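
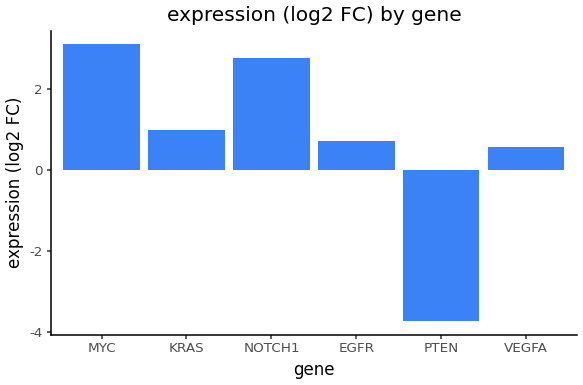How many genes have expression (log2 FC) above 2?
Above 2: MYC, NOTCH1.

2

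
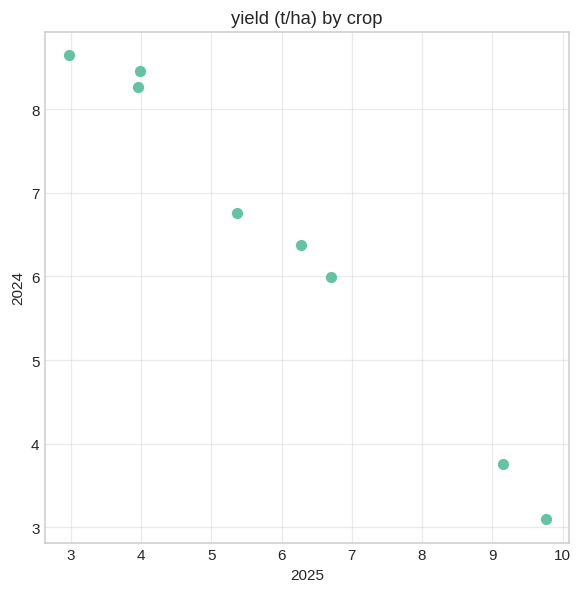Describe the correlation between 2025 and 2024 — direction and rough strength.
Points are negatively correlated; strong (|r| ≈ 1.0).

negative, strong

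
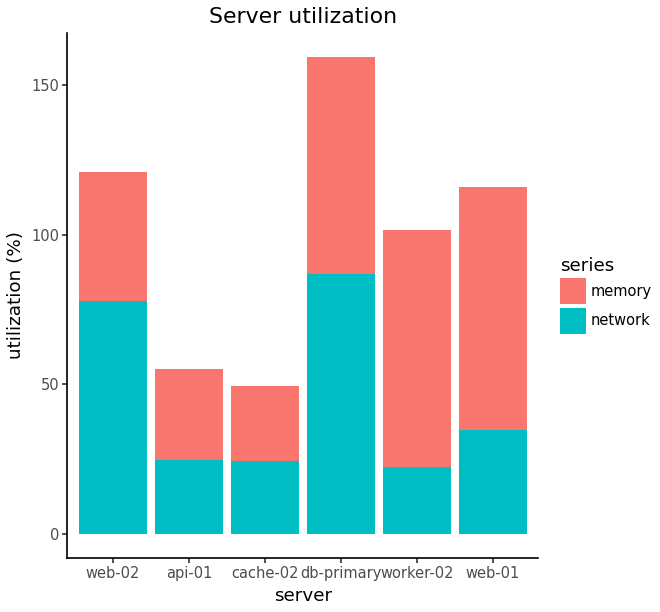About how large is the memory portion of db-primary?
≈ 80

memory top ≈ 160, bottom ≈ 80; segment ≈ 80.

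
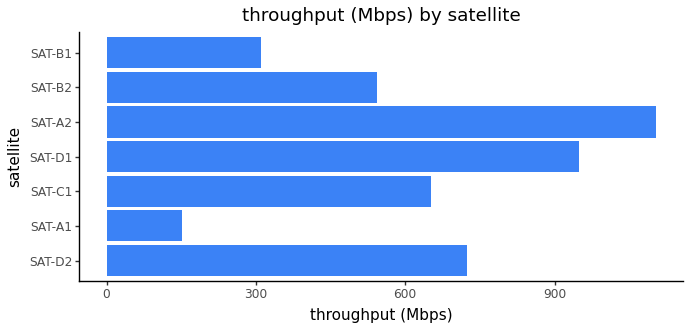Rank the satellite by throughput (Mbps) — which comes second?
SAT-D1

Top 3: SAT-A2 ≈ 1100, SAT-D1 ≈ 900, SAT-D2 ≈ 700.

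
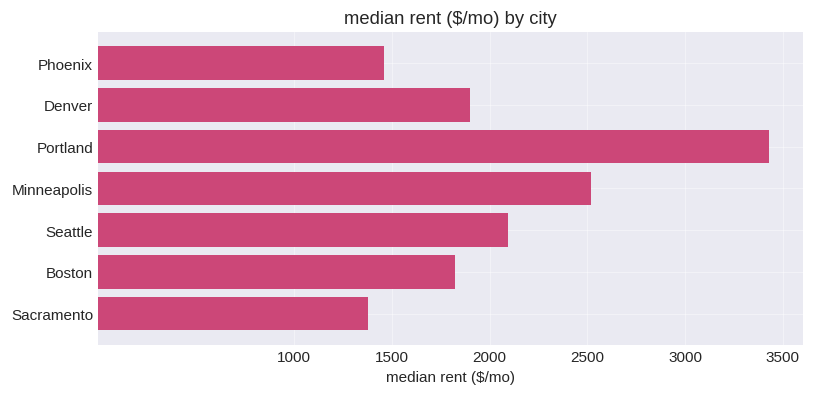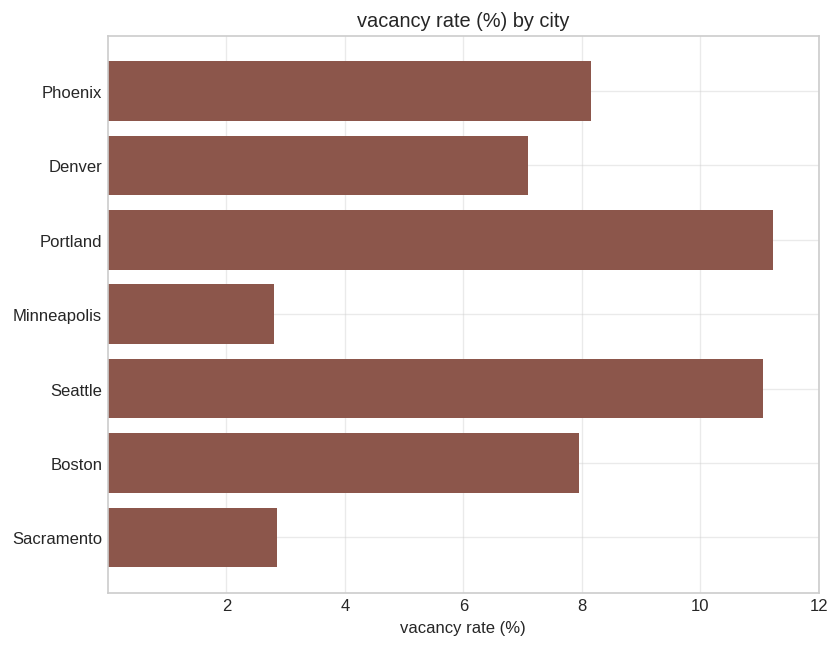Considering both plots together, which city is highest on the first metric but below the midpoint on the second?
Chart 2 median vacancy rate (%) ≈ 8; below-median cities: Denver, Minneapolis, Sacramento. Among those, Minneapolis has the highest median rent ($/mo) (≈ 2500).

Minneapolis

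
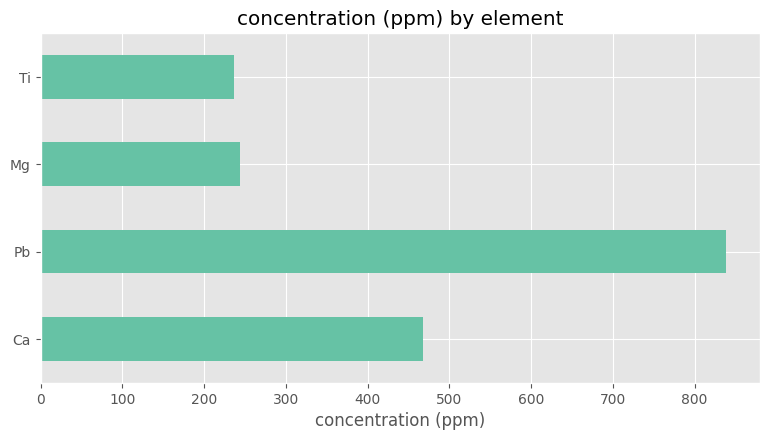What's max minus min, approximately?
≈ 600

Max Pb ≈ 800, min Ti ≈ 200; range ≈ 600.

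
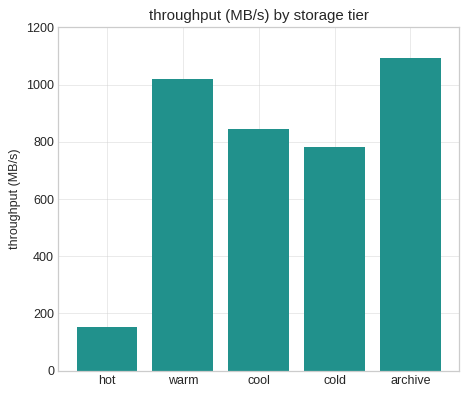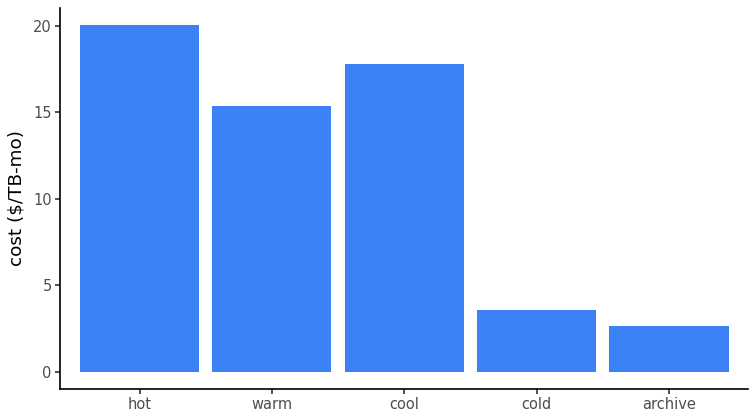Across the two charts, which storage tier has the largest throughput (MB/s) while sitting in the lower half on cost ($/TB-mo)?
archive

Chart 2 median cost ($/TB-mo) ≈ 16; below-median storage tiers: cold, archive. Among those, archive has the highest throughput (MB/s) (≈ 1000).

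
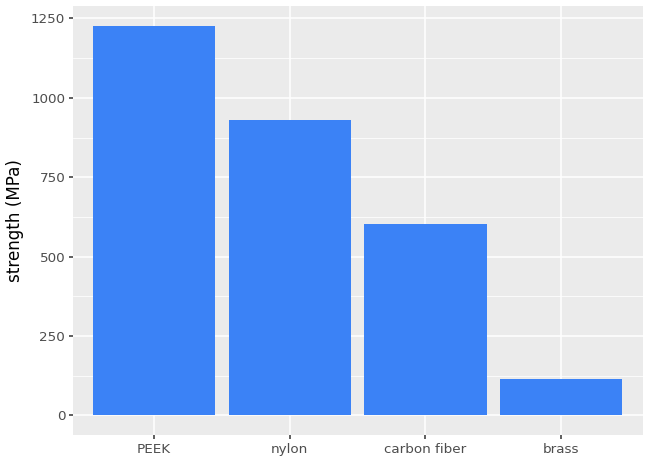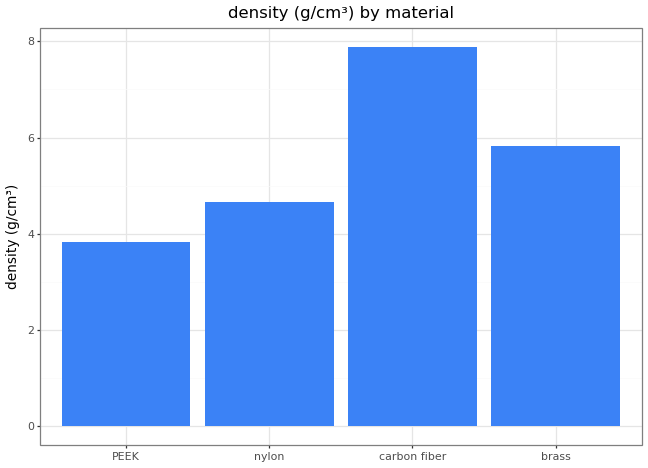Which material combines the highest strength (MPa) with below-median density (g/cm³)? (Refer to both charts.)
Chart 2 median density (g/cm³) ≈ 5; below-median materials: PEEK, nylon. Among those, PEEK has the highest strength (MPa) (≈ 1200).

PEEK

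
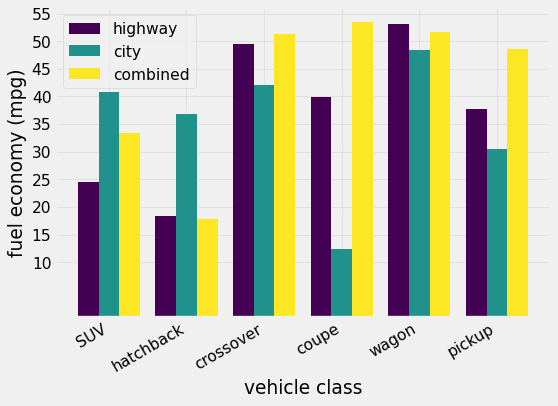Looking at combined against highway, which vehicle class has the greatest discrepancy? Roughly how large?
coupe, ≈ 15 mpg

coupe: combined ≈ 55, highway ≈ 40 → gap ≈ 15. Next-largest (pickup) is only ≈ 10.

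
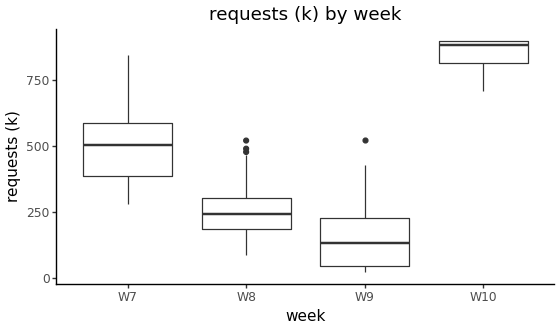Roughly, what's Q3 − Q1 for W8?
Q3 ≈ 300, Q1 ≈ 200; IQR ≈ 100.

≈ 100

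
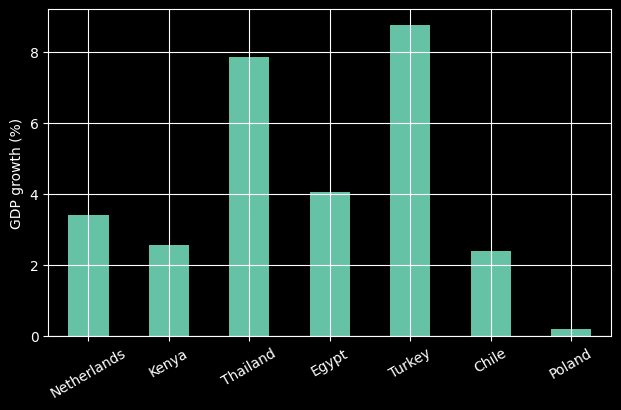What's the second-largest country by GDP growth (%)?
Thailand

Top 3: Turkey ≈ 9, Thailand ≈ 8, Egypt ≈ 4.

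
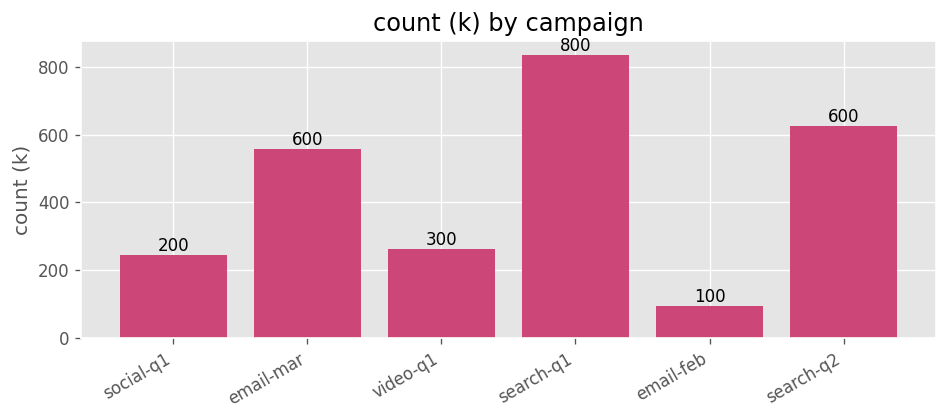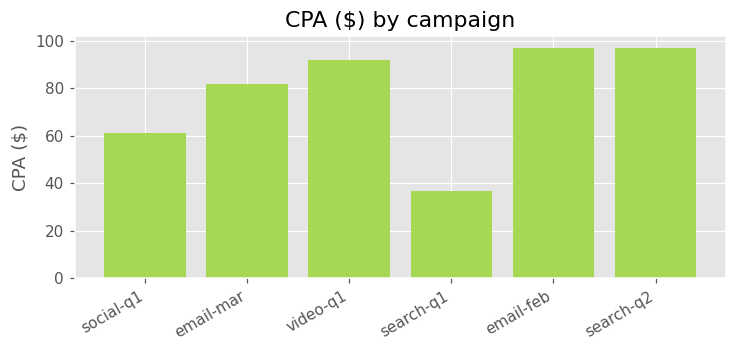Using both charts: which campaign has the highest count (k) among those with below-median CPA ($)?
search-q1

Chart 2 median CPA ($) ≈ 90; below-median campaigns: social-q1, email-mar, search-q1. Among those, search-q1 has the highest count (k) (≈ 800).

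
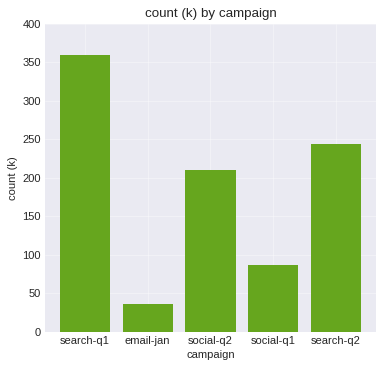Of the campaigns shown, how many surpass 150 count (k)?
3

Above 150: search-q1, social-q2, search-q2.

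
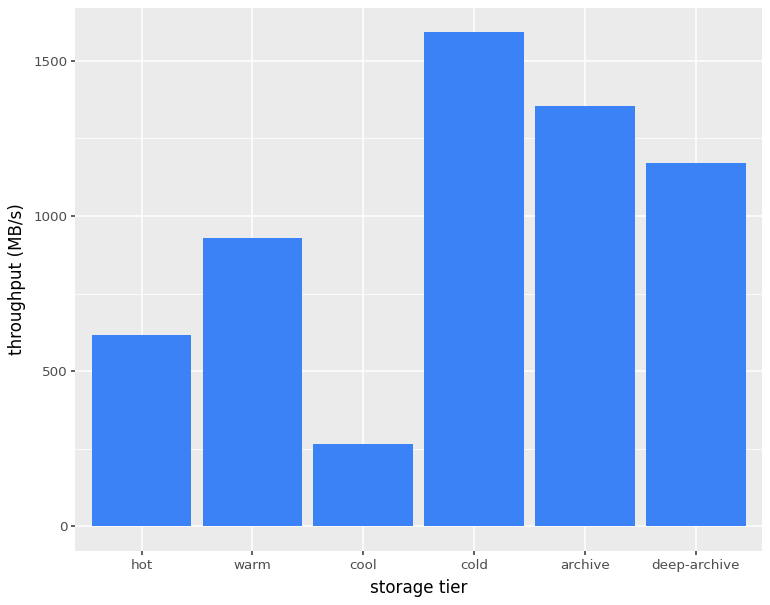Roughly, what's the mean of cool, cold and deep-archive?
(200 + 1600 + 1200) / 3 ≈ 1000.

≈ 1000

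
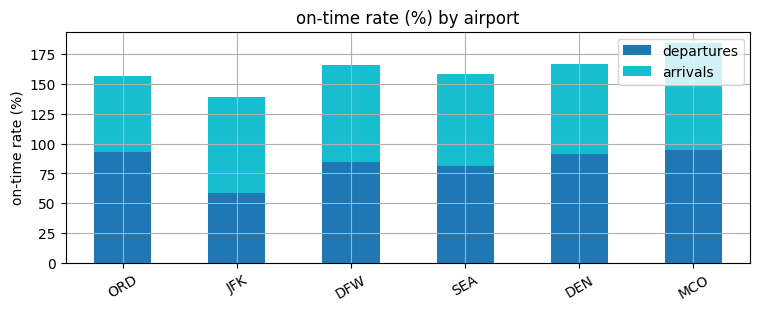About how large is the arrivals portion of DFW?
arrivals top ≈ 160, bottom ≈ 80; segment ≈ 80.

≈ 80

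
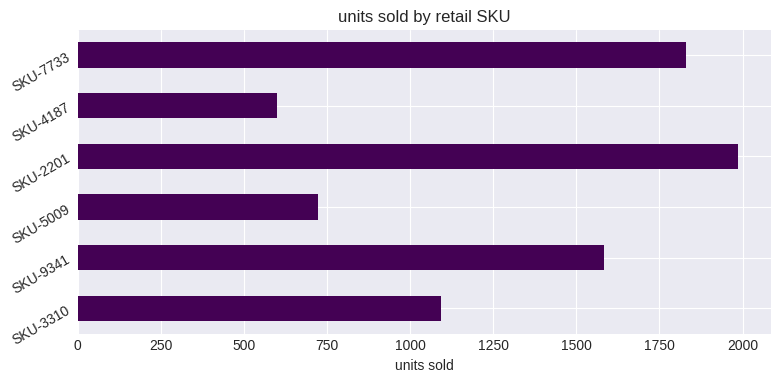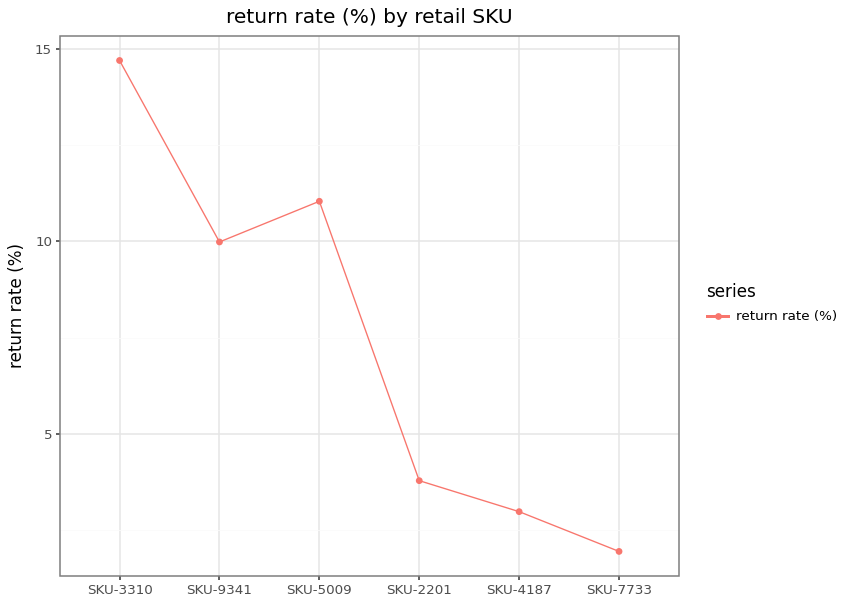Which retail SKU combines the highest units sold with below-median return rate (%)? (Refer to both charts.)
Chart 2 median return rate (%) ≈ 6; below-median retail SKUs: SKU-2201, SKU-4187, SKU-7733. Among those, SKU-2201 has the highest units sold (≈ 2000).

SKU-2201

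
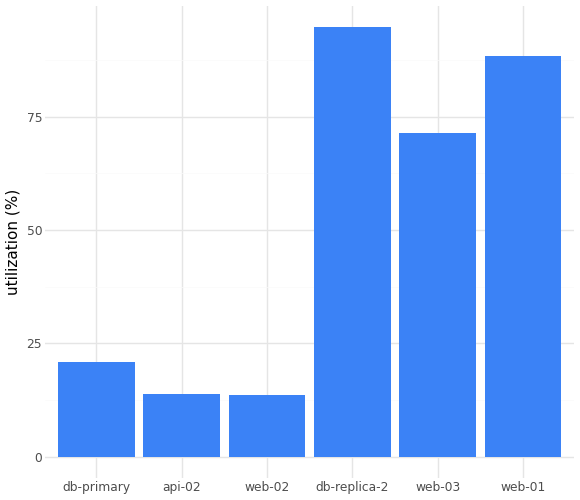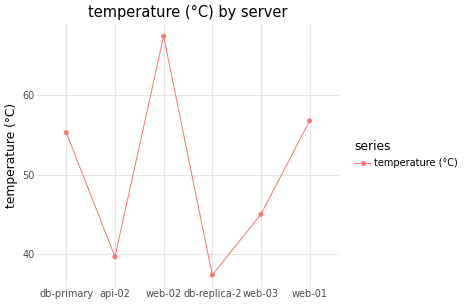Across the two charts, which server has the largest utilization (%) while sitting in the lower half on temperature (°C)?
db-replica-2

Chart 2 median temperature (°C) ≈ 50; below-median servers: api-02, db-replica-2, web-03. Among those, db-replica-2 has the highest utilization (%) (≈ 90).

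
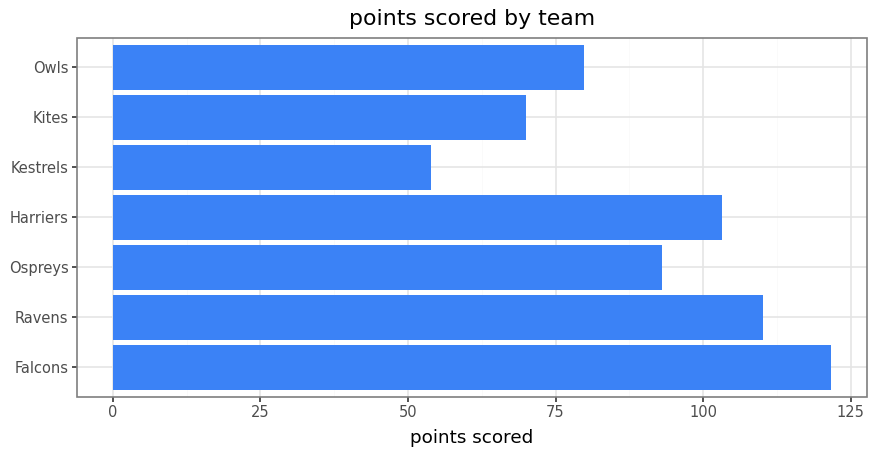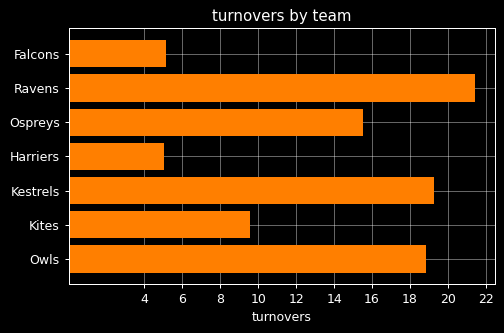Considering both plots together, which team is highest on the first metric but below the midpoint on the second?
Falcons

Chart 2 median turnovers ≈ 16; below-median teams: Falcons, Harriers, Kites. Among those, Falcons has the highest points scored (≈ 120).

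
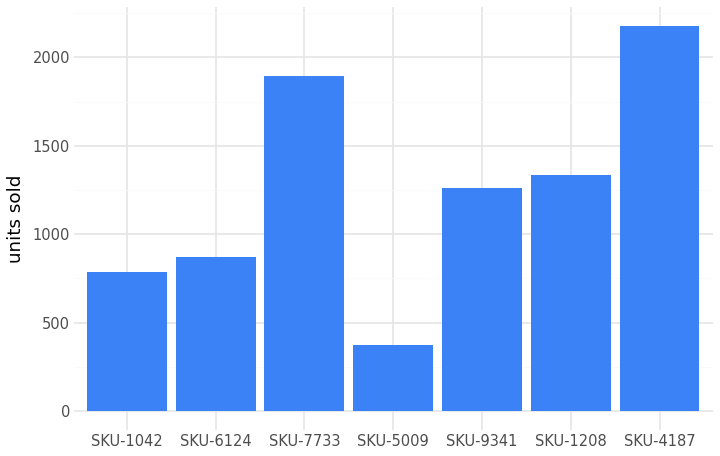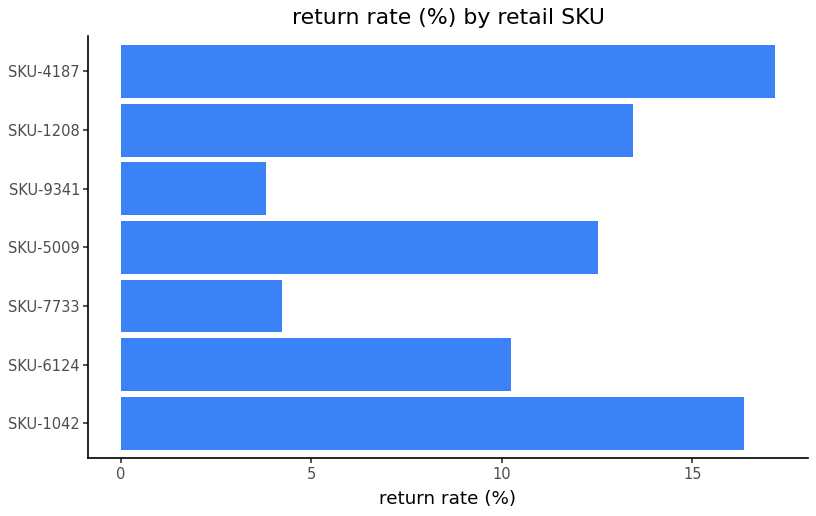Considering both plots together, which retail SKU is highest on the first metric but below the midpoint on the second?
Chart 2 median return rate (%) ≈ 12; below-median retail SKUs: SKU-6124, SKU-7733, SKU-9341. Among those, SKU-7733 has the highest units sold (≈ 1800).

SKU-7733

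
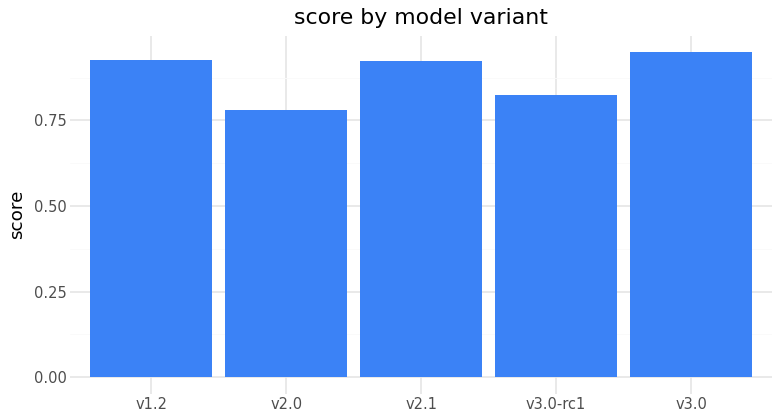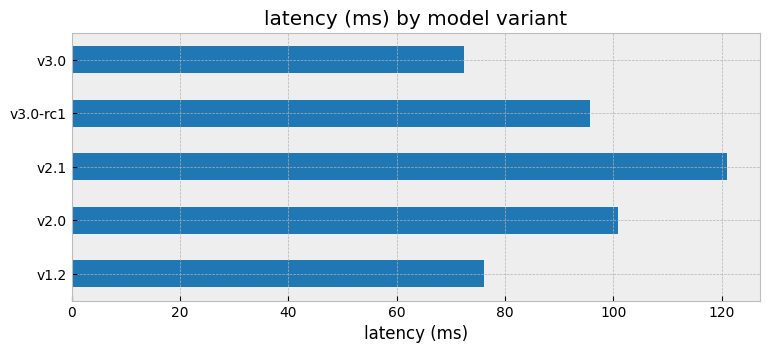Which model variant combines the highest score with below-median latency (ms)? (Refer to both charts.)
v3.0

Chart 2 median latency (ms) ≈ 100; below-median model variants: v1.2, v3.0. Among those, v3.0 has the highest score (≈ 1).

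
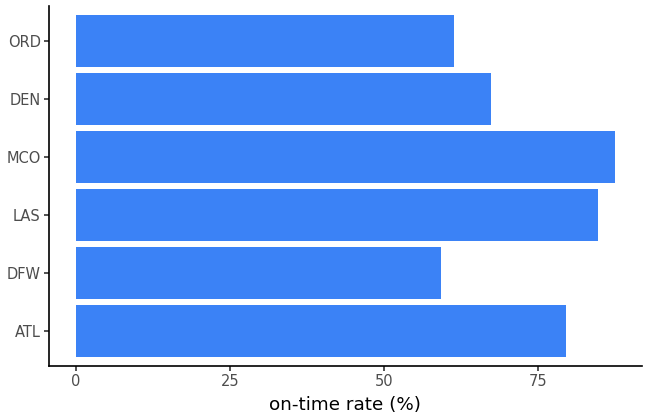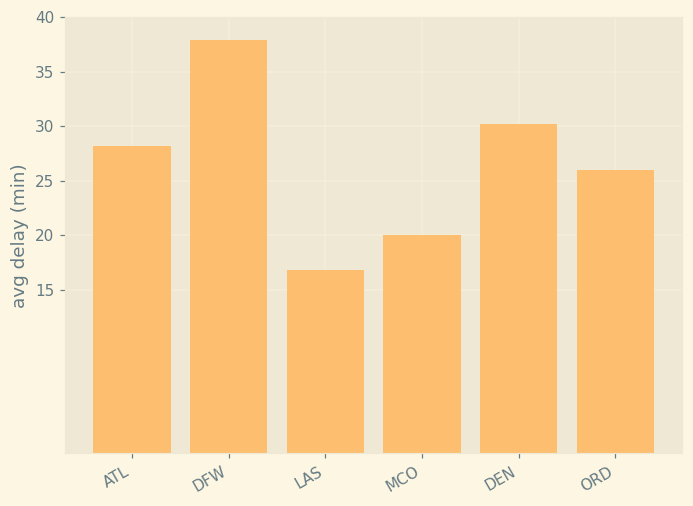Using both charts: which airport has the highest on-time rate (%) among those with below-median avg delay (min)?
MCO

Chart 2 median avg delay (min) ≈ 25; below-median airports: LAS, MCO, ORD. Among those, MCO has the highest on-time rate (%) (≈ 90).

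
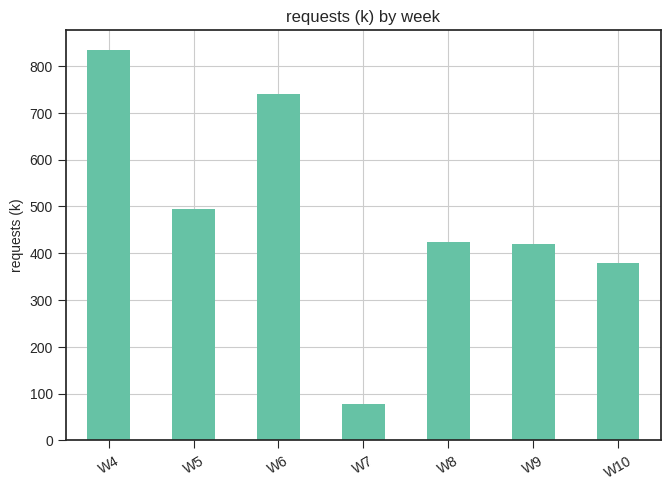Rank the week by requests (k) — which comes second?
Top 3: W4 ≈ 800, W6 ≈ 700, W5 ≈ 500.

W6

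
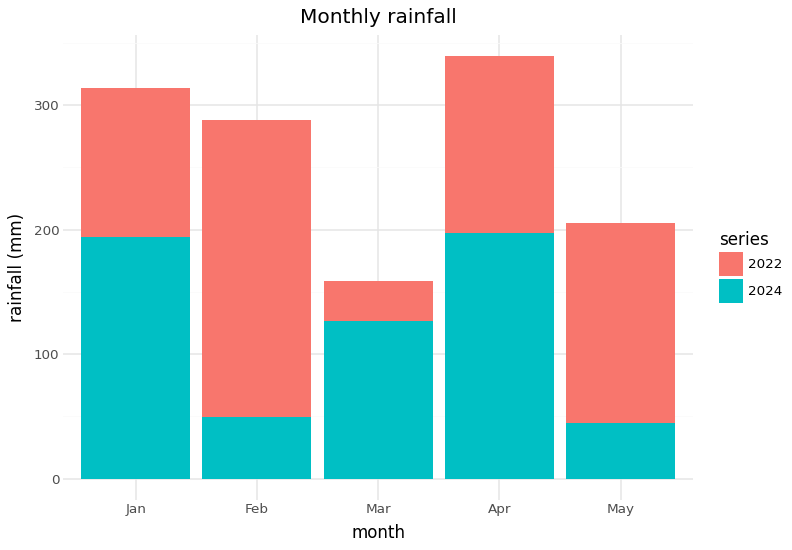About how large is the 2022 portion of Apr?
2022 top ≈ 350, bottom ≈ 200; segment ≈ 150.

≈ 150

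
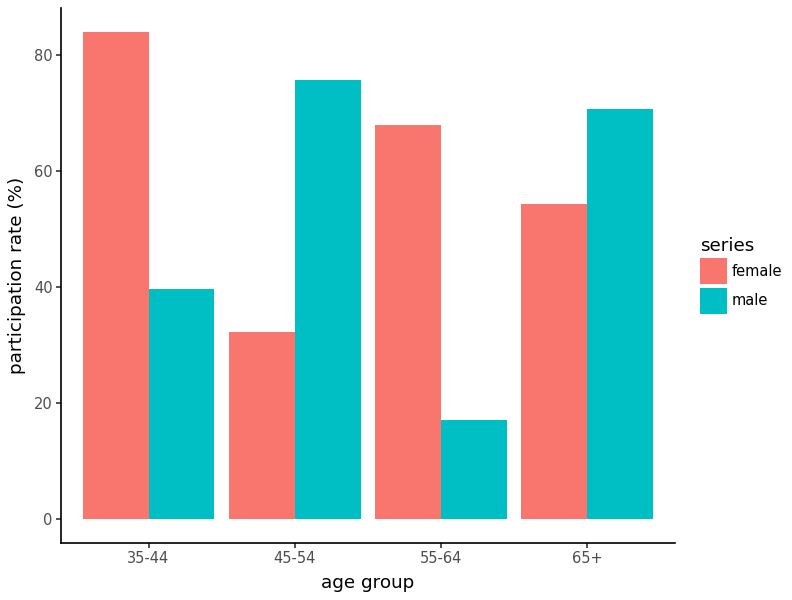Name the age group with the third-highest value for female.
65+

Top 4 for female: 35-44 ≈ 80, 55-64 ≈ 70, 65+ ≈ 50, 45-54 ≈ 30.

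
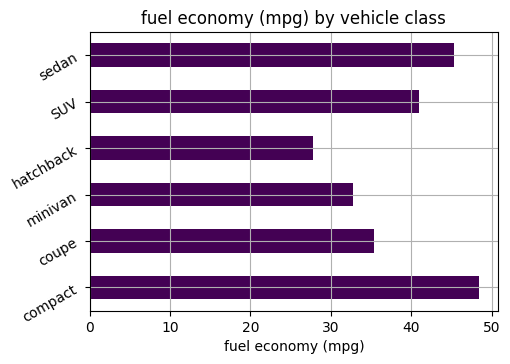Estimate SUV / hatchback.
≈ 1.33×

SUV ≈ 40, hatchback ≈ 30; 40/30 ≈ 1.33.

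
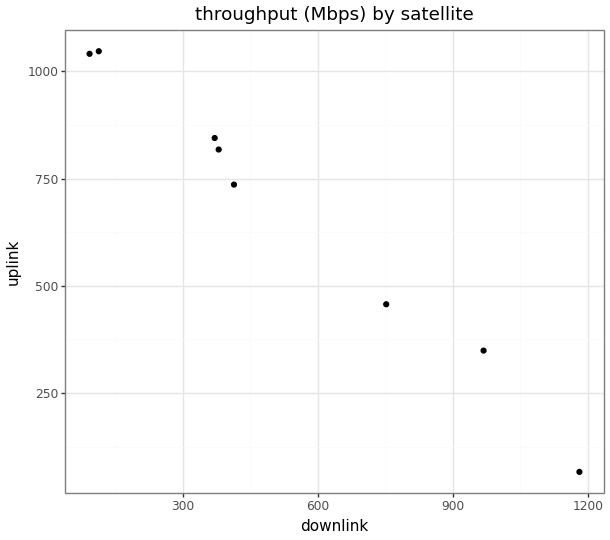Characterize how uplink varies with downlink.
Points are negatively correlated; strong (|r| ≈ 1.0).

negative, strong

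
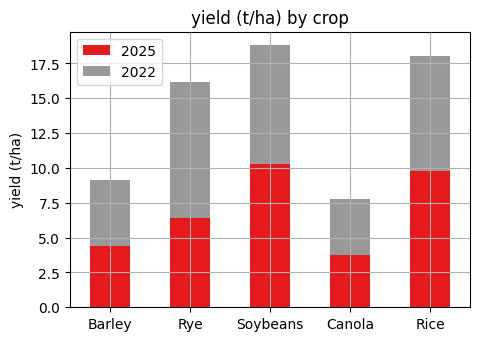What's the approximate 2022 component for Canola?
2022 top ≈ 8, bottom ≈ 4; segment ≈ 4.

≈ 4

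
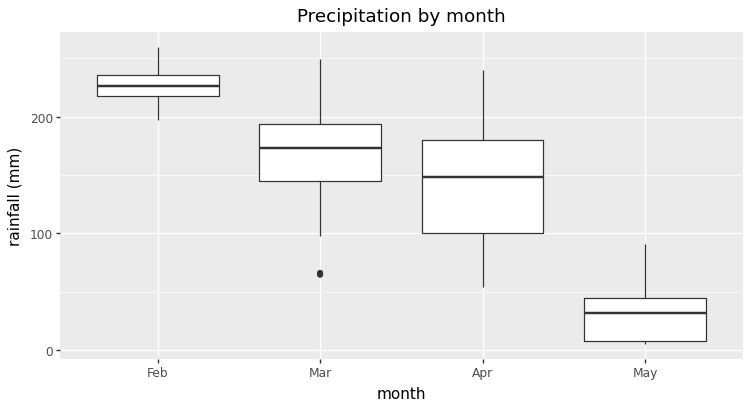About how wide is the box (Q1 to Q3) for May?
≈ 40

Q3 ≈ 40, Q1 ≈ 0; IQR ≈ 40.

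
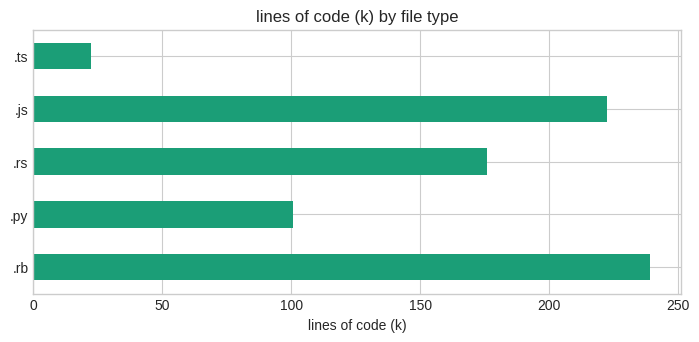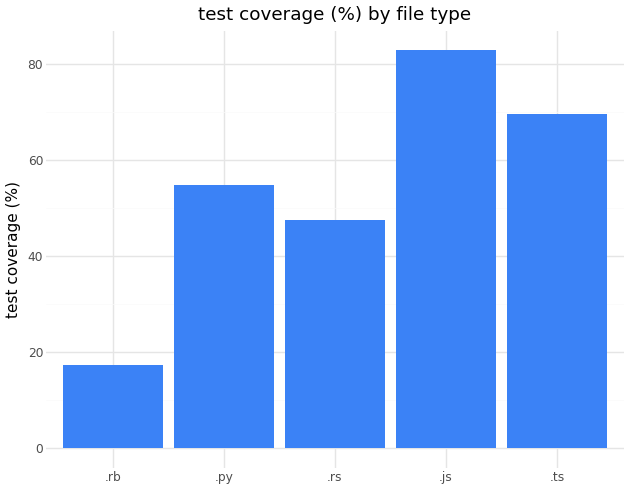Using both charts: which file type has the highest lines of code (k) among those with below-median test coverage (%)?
.rb

Chart 2 median test coverage (%) ≈ 50; below-median file types: .rb, .rs. Among those, .rb has the highest lines of code (k) (≈ 250).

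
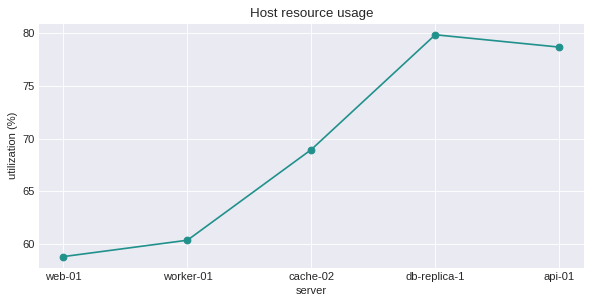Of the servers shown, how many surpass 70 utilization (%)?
Above 70: db-replica-1, api-01.

2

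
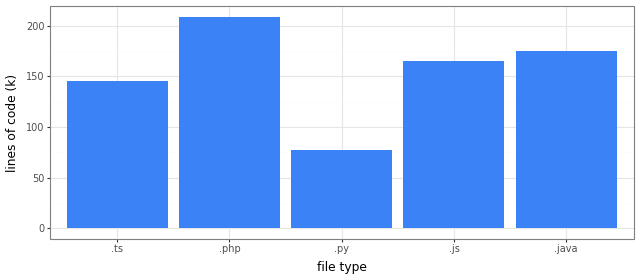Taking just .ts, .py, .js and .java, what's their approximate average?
≈ 140

(140 + 80 + 160 + 180) / 4 ≈ 140.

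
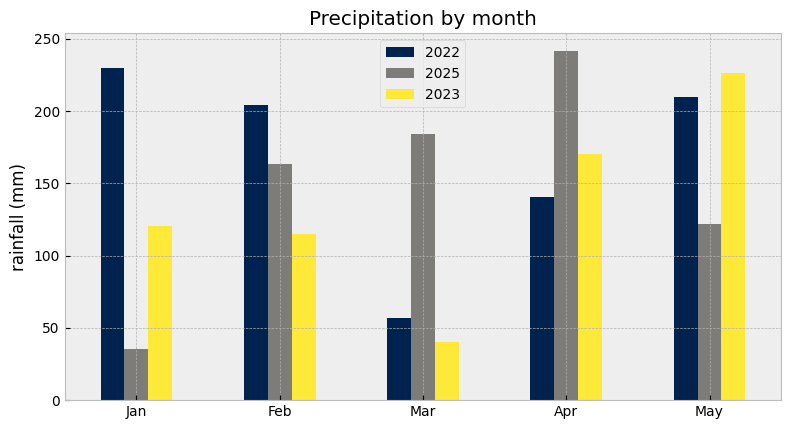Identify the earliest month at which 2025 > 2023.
Feb

Jan: 2025 ≈ 25 vs 2023 ≈ 125 (not yet); Feb: 2025 ≈ 175 vs 2023 ≈ 125 (first crossover).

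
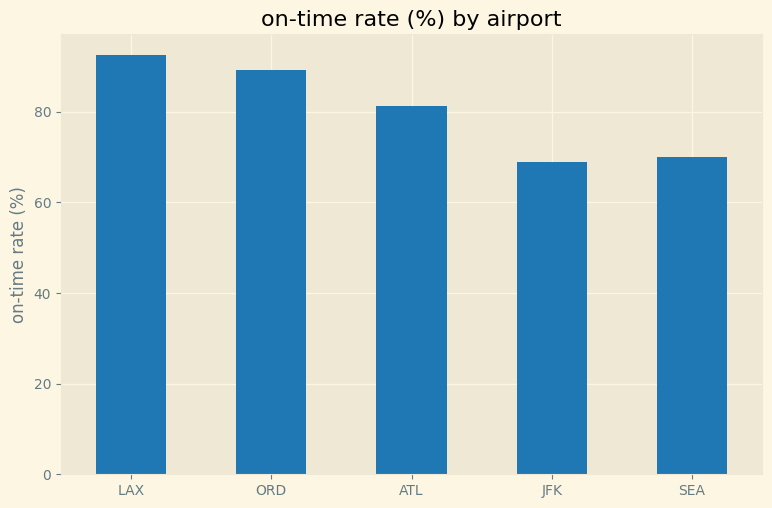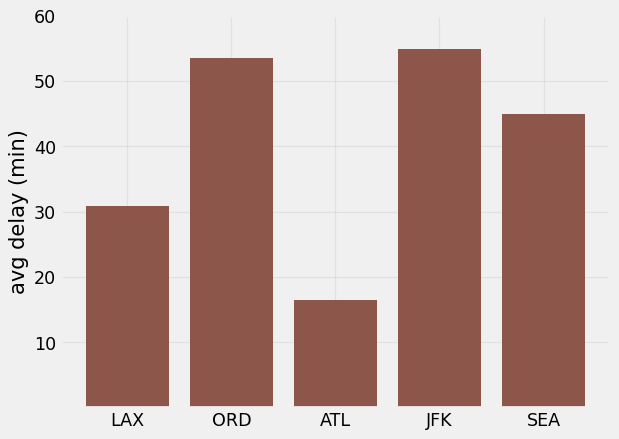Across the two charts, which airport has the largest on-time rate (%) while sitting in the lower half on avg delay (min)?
LAX

Chart 2 median avg delay (min) ≈ 40; below-median airports: LAX, ATL. Among those, LAX has the highest on-time rate (%) (≈ 90).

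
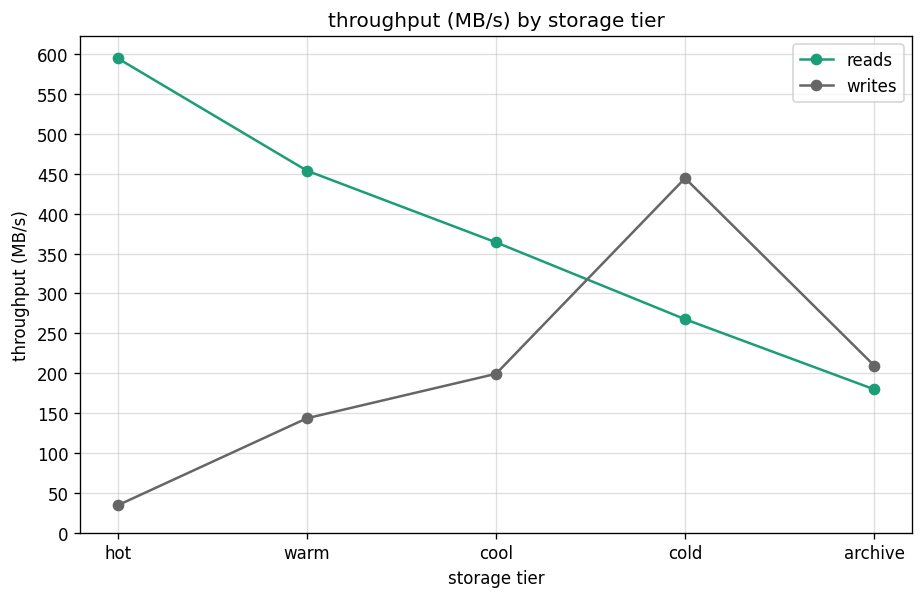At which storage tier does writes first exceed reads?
cool: writes ≈ 200 vs reads ≈ 350 (not yet); cold: writes ≈ 450 vs reads ≈ 250 (first crossover).

cold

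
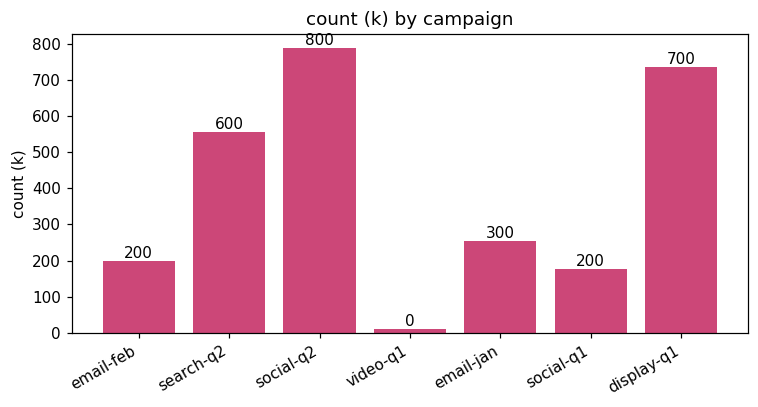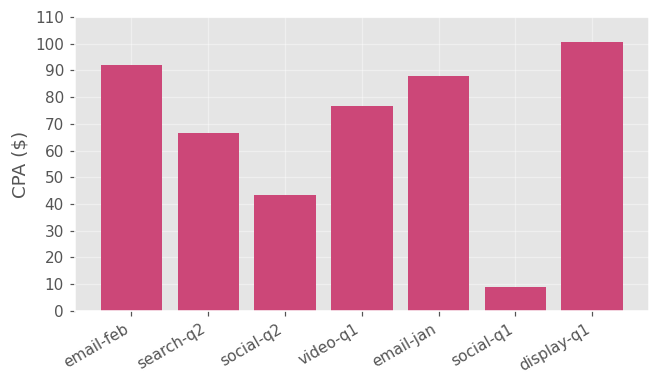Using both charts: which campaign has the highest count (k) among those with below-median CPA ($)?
social-q2

Chart 2 median CPA ($) ≈ 80; below-median campaigns: search-q2, social-q2, social-q1. Among those, social-q2 has the highest count (k) (≈ 800).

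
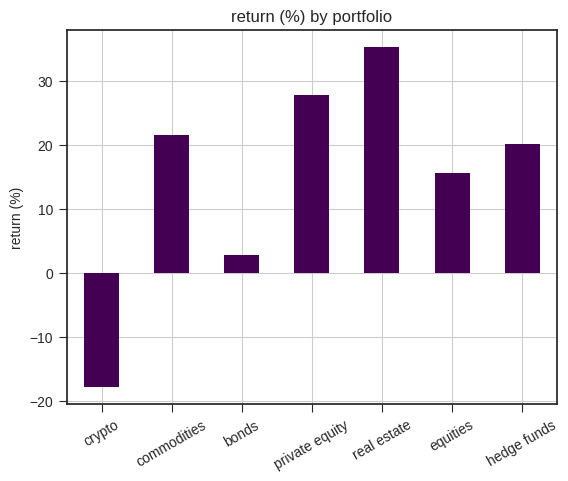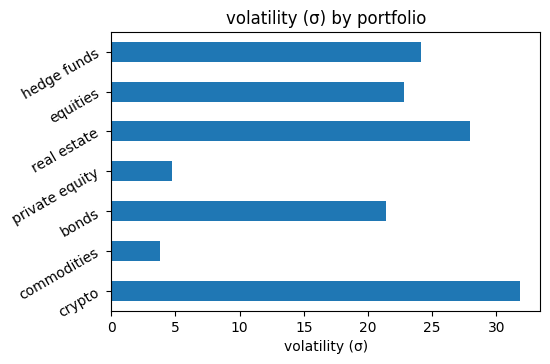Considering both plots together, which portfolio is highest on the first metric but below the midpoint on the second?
Chart 2 median volatility (σ) ≈ 25; below-median portfolios: commodities, bonds, private equity. Among those, private equity has the highest return (%) (≈ 30).

private equity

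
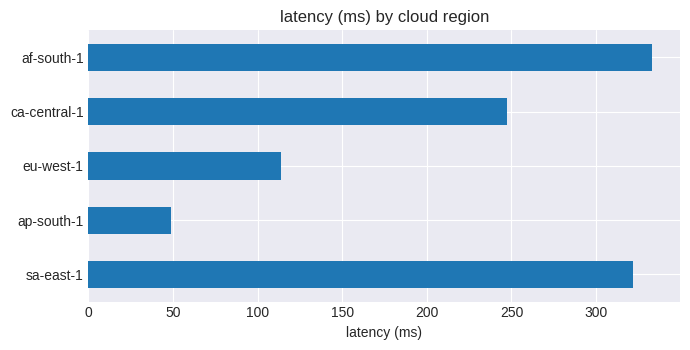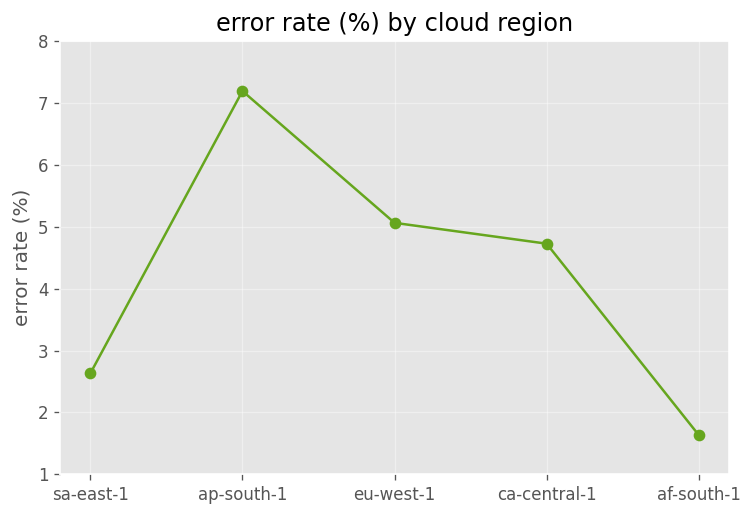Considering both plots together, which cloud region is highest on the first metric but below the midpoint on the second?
af-south-1

Chart 2 median error rate (%) ≈ 5; below-median cloud regions: sa-east-1, af-south-1. Among those, af-south-1 has the highest latency (ms) (≈ 350).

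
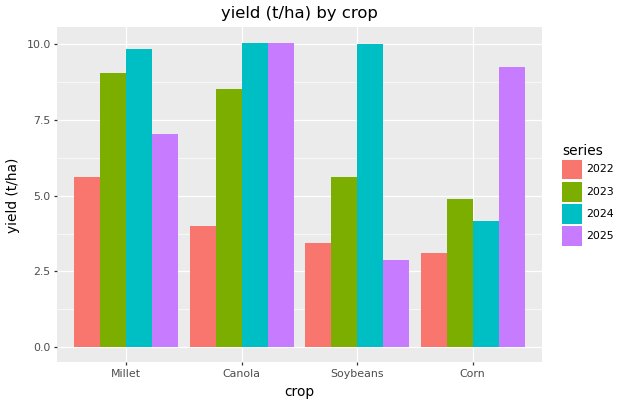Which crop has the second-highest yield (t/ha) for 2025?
Corn

Top 3 for 2025: Canola ≈ 10, Corn ≈ 9, Millet ≈ 7.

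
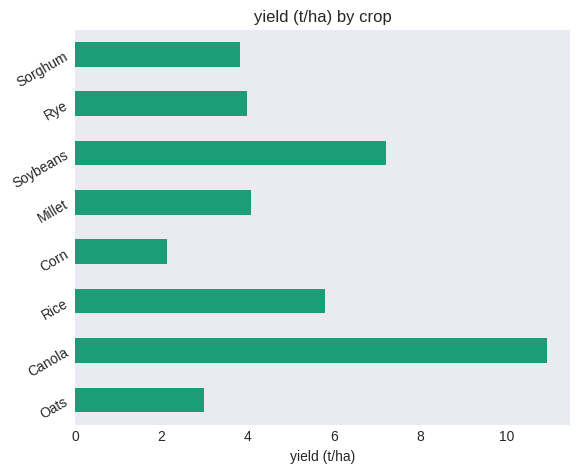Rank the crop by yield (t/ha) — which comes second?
Top 3: Canola ≈ 11, Soybeans ≈ 7, Rice ≈ 6.

Soybeans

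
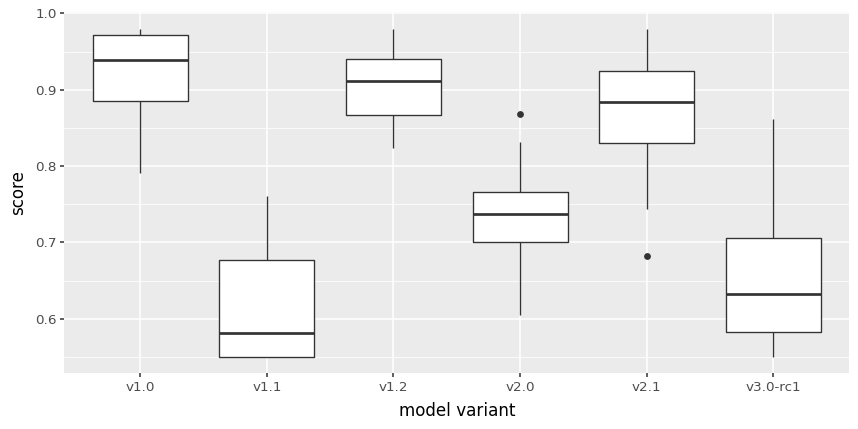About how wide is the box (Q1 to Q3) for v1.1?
Q3 ≈ 0.70, Q1 ≈ 0.55; IQR ≈ 0.15.

≈ 0.15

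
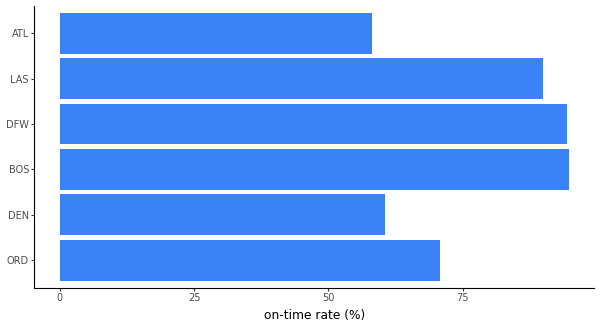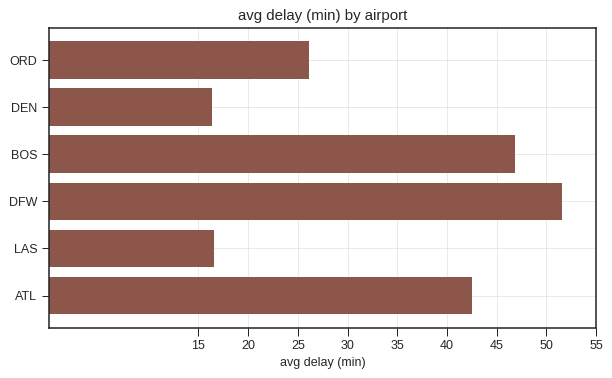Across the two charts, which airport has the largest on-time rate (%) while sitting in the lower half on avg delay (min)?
LAS

Chart 2 median avg delay (min) ≈ 35; below-median airports: ORD, DEN, LAS. Among those, LAS has the highest on-time rate (%) (≈ 90).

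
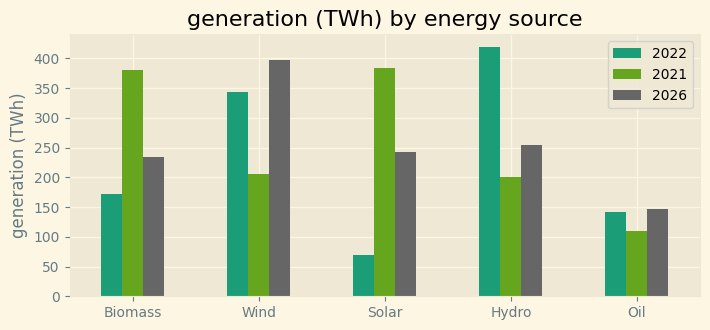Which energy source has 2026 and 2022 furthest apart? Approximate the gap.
Solar, ≈ 200 TWh

Solar: 2026 ≈ 250, 2022 ≈ 50 → gap ≈ 200. Next-largest (Hydro) is only ≈ 150.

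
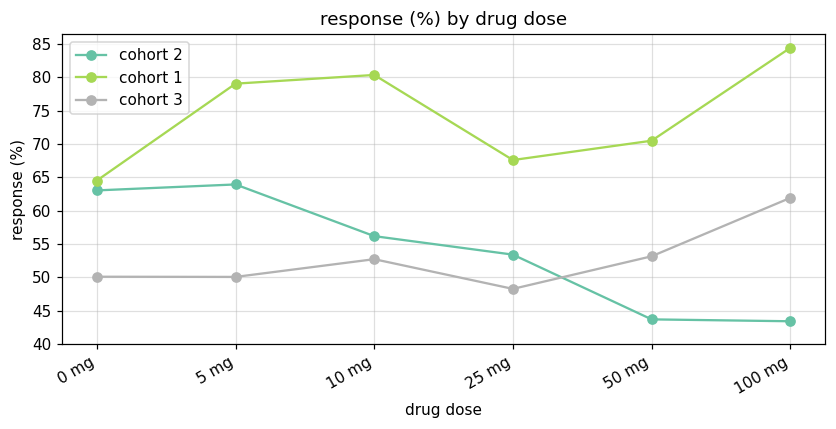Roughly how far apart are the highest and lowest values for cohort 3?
Max 100 mg ≈ 60, min 25 mg ≈ 50; range ≈ 10.

≈ 10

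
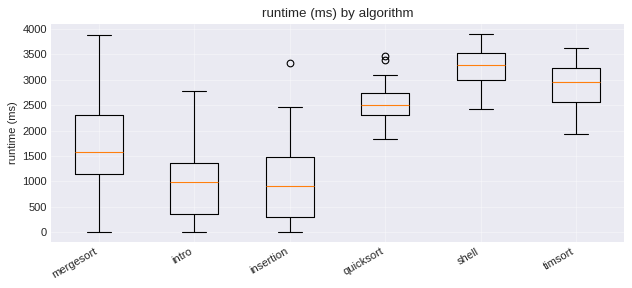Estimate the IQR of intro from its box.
Q3 ≈ 1500, Q1 ≈ 500; IQR ≈ 1000.

≈ 1000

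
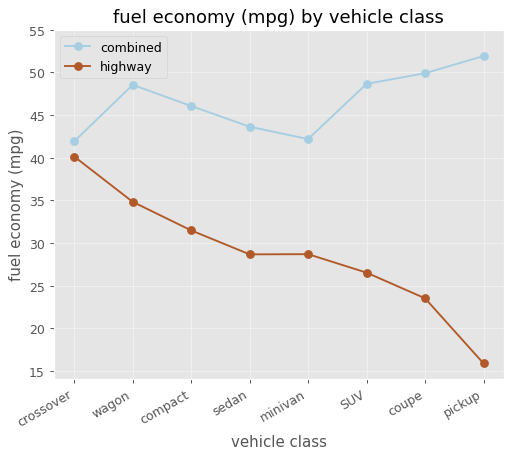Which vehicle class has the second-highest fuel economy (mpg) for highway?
wagon

Top 3 for highway: crossover ≈ 40, wagon ≈ 35, compact ≈ 30.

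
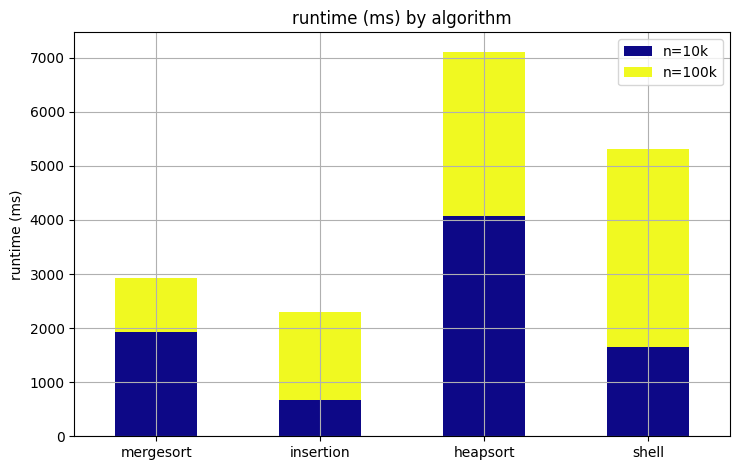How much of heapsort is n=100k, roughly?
≈ 3000

n=100k top ≈ 7000, bottom ≈ 4000; segment ≈ 3000.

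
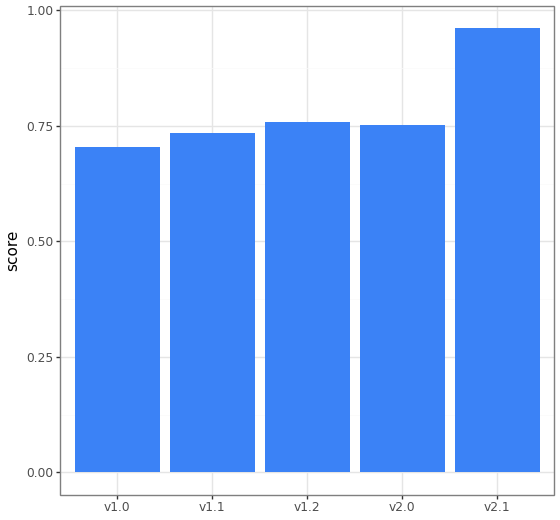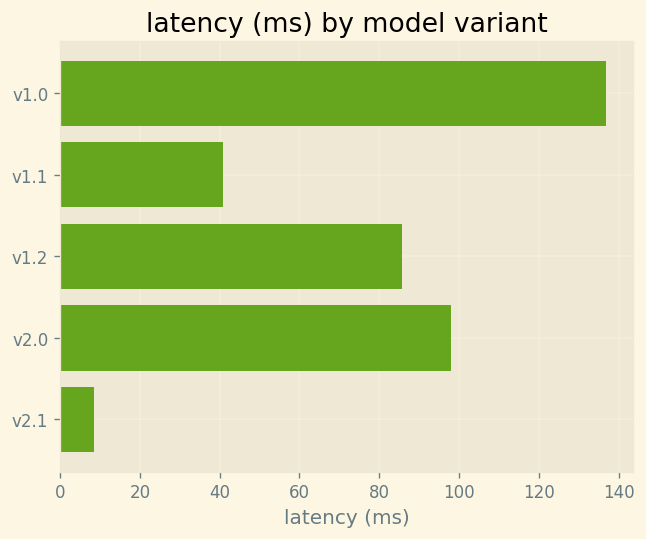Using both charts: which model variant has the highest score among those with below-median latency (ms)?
v2.1

Chart 2 median latency (ms) ≈ 80; below-median model variants: v1.1, v2.1. Among those, v2.1 has the highest score (≈ 1).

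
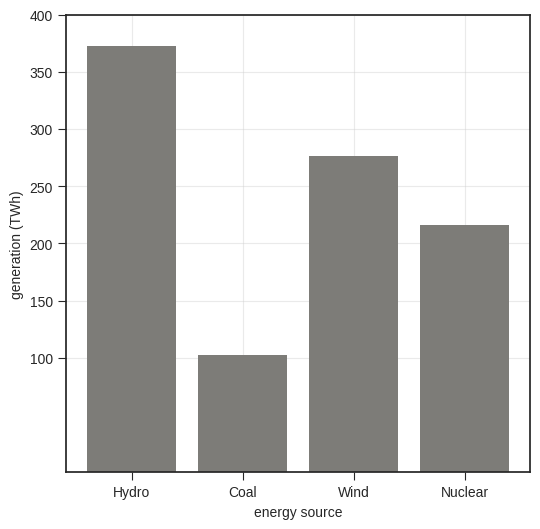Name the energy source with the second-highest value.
Wind

Top 3: Hydro ≈ 350, Wind ≈ 300, Nuclear ≈ 200.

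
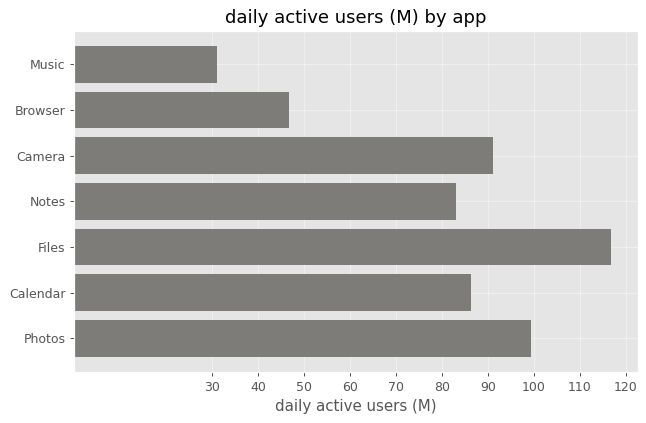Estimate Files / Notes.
Files ≈ 120, Notes ≈ 80; 120/80 ≈ 1.5.

≈ 1.5×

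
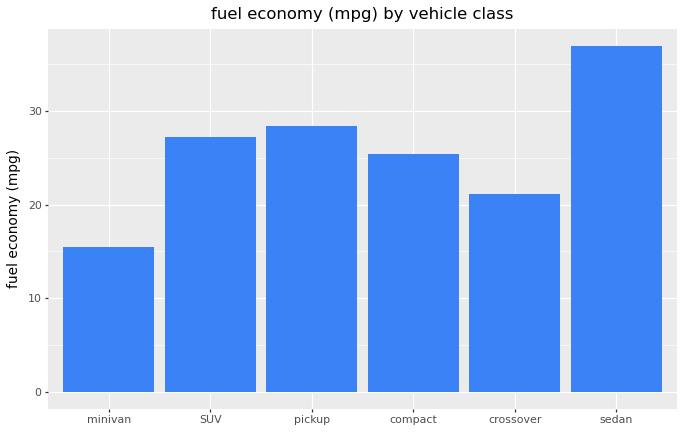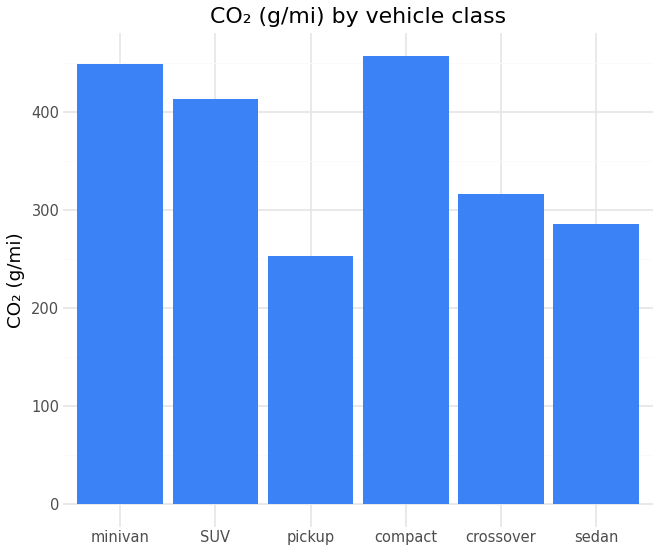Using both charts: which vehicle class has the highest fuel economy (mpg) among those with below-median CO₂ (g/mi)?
Chart 2 median CO₂ (g/mi) ≈ 350; below-median vehicle classes: pickup, crossover, sedan. Among those, sedan has the highest fuel economy (mpg) (≈ 35).

sedan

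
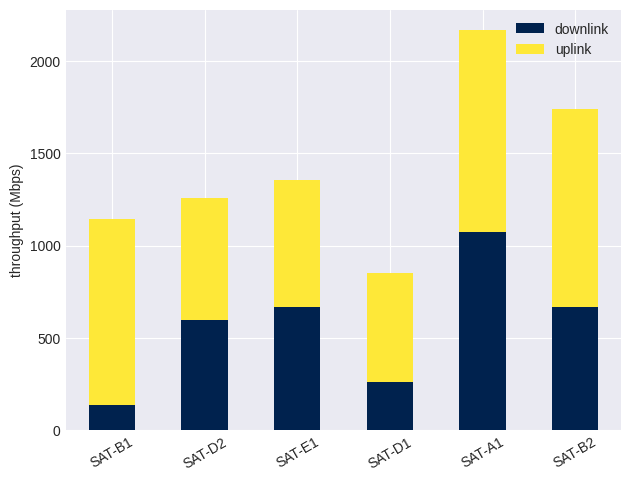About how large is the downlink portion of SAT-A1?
downlink top ≈ 1000, bottom ≈ 0; segment ≈ 1000.

≈ 1000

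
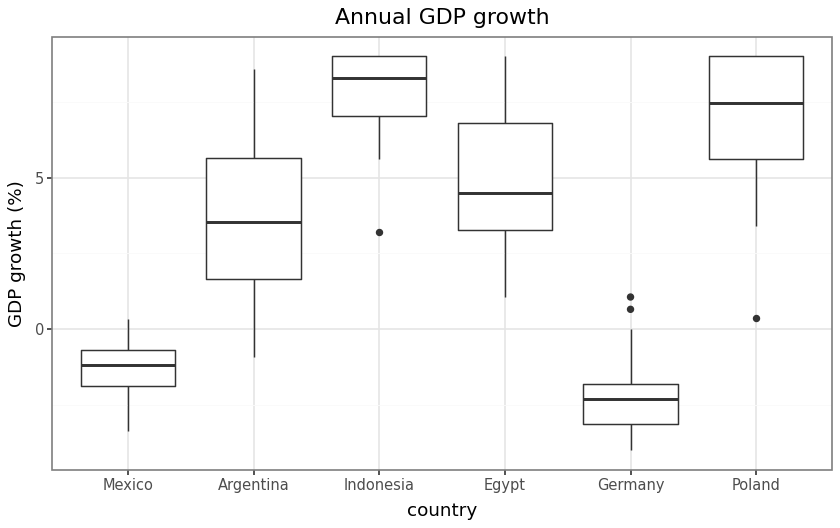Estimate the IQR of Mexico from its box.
Q3 ≈ -1, Q1 ≈ -2; IQR ≈ 1.

≈ 1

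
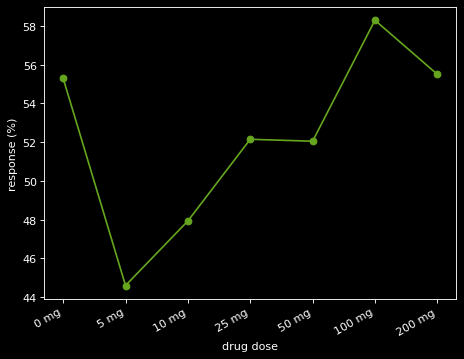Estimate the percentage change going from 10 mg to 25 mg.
10 mg ≈ 48, 25 mg ≈ 52; (52 − 48) / 48 ≈ +8.3%.

≈ +8.3%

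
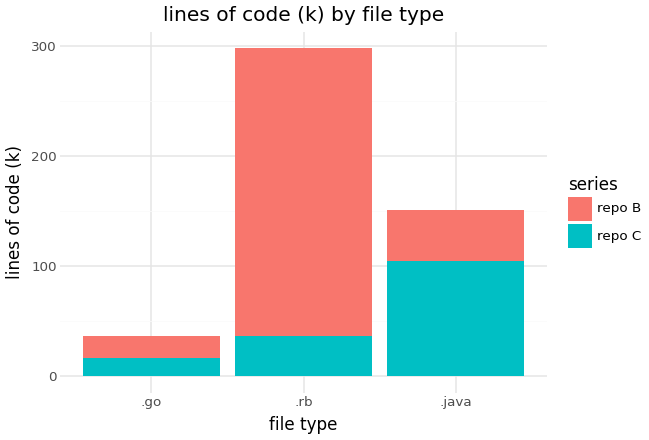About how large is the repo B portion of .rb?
≈ 275

repo B top ≈ 300, bottom ≈ 25; segment ≈ 275.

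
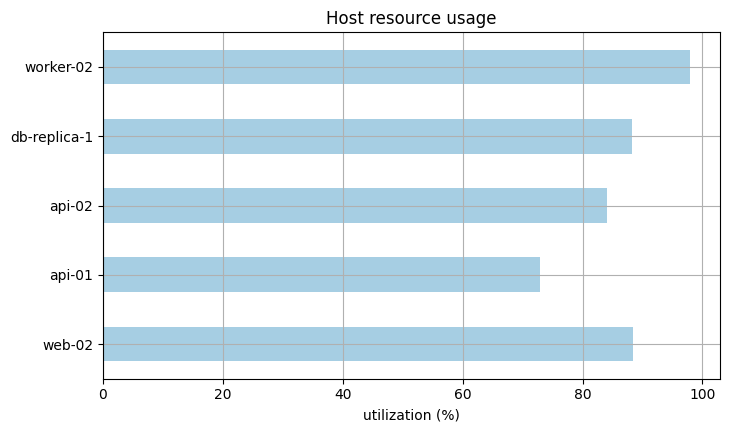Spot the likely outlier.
api-01 ≈ 70; the rest sit between ≈ 80 and ≈ 100.

api-01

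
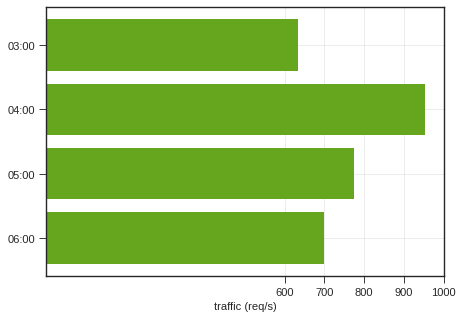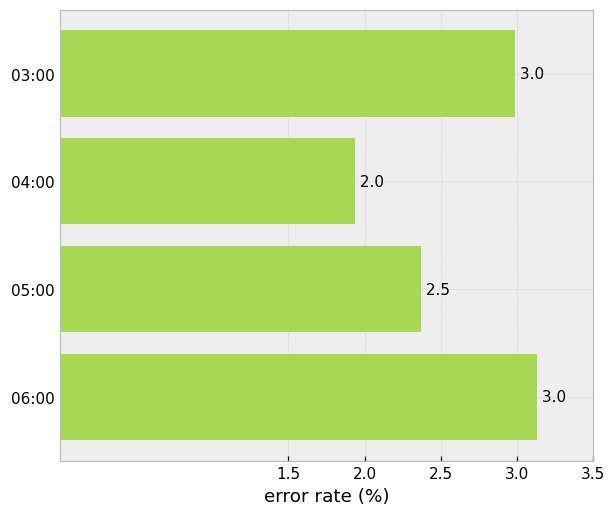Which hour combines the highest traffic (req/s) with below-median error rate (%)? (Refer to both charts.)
04:00

Chart 2 median error rate (%) ≈ 2.5; below-median hours: 04:00, 05:00. Among those, 04:00 has the highest traffic (req/s) (≈ 1000).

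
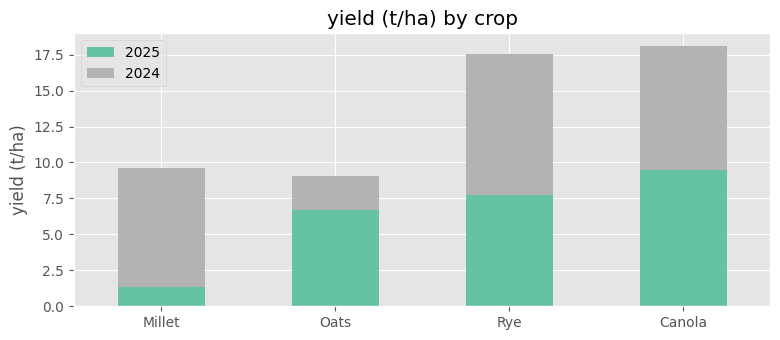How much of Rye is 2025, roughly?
≈ 8

2025 top ≈ 8, bottom ≈ 0; segment ≈ 8.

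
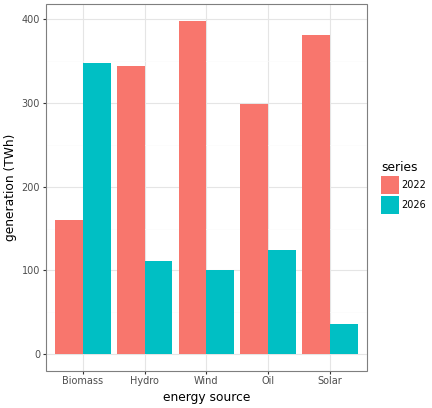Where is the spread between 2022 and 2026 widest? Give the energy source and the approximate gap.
Solar, ≈ 350 TWh

Solar: 2022 ≈ 400, 2026 ≈ 50 → gap ≈ 350. Next-largest (Wind) is only ≈ 300.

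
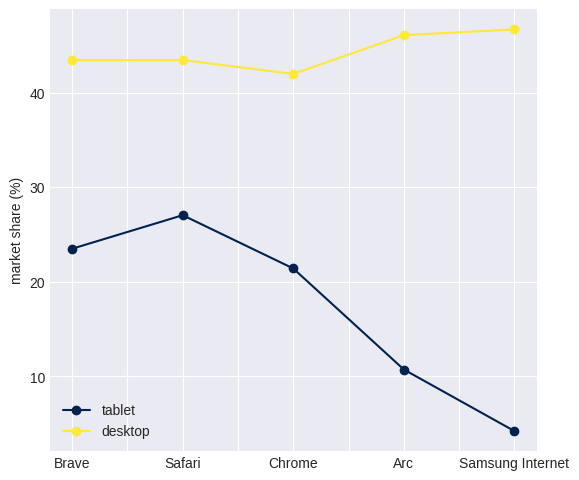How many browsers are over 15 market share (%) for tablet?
Above 15: Brave, Safari, Chrome.

3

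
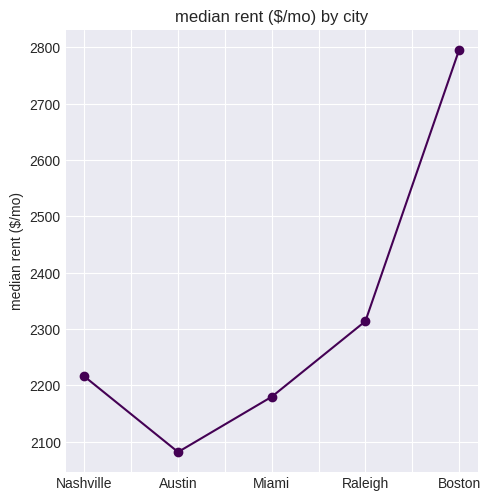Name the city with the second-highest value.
Raleigh

Top 3: Boston ≈ 2800, Raleigh ≈ 2300, Nashville ≈ 2200.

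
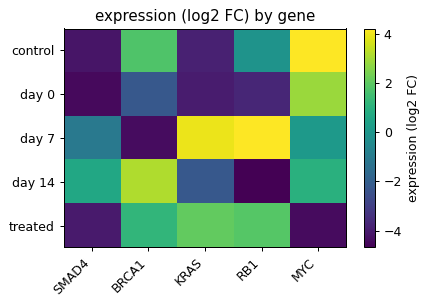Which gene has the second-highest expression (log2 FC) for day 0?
BRCA1

Top 3 for day 0: MYC ≈ 3, BRCA1 ≈ -2, RB1 ≈ -4.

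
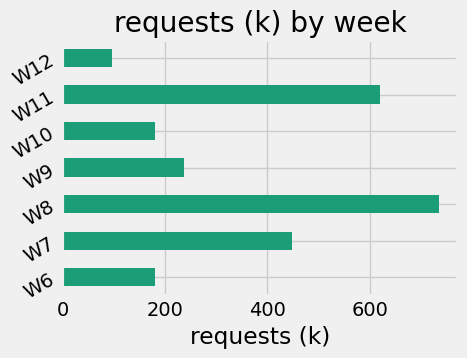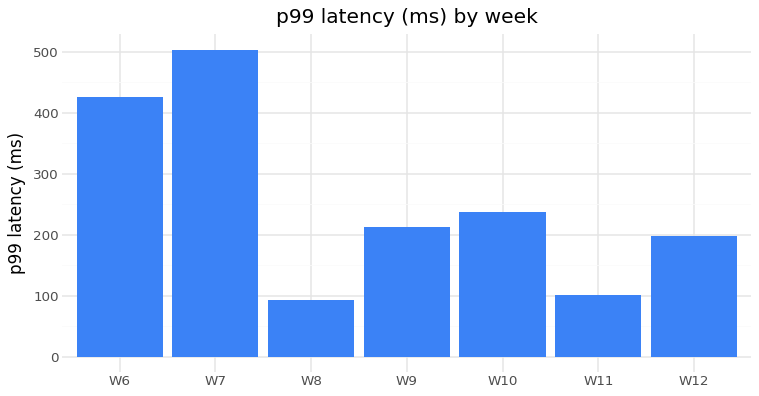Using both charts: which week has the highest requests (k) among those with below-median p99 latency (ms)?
W8

Chart 2 median p99 latency (ms) ≈ 200; below-median weeks: W8, W11, W12. Among those, W8 has the highest requests (k) (≈ 700).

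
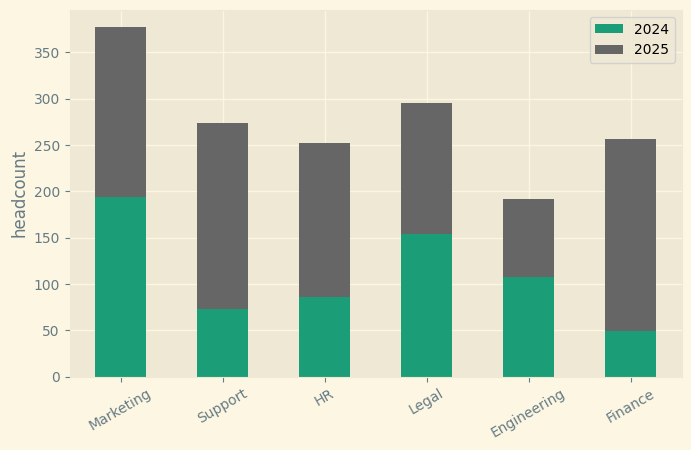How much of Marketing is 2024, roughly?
≈ 200

2024 top ≈ 200, bottom ≈ 0; segment ≈ 200.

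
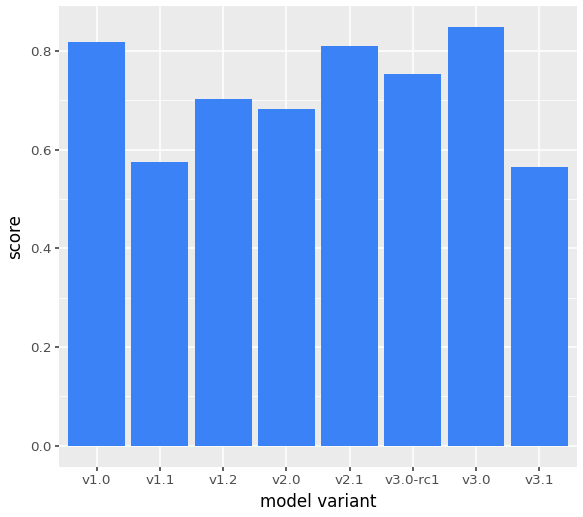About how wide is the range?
Max v3.0 ≈ 0.8, min v3.1 ≈ 0.6; range ≈ 0.2.

≈ 0.2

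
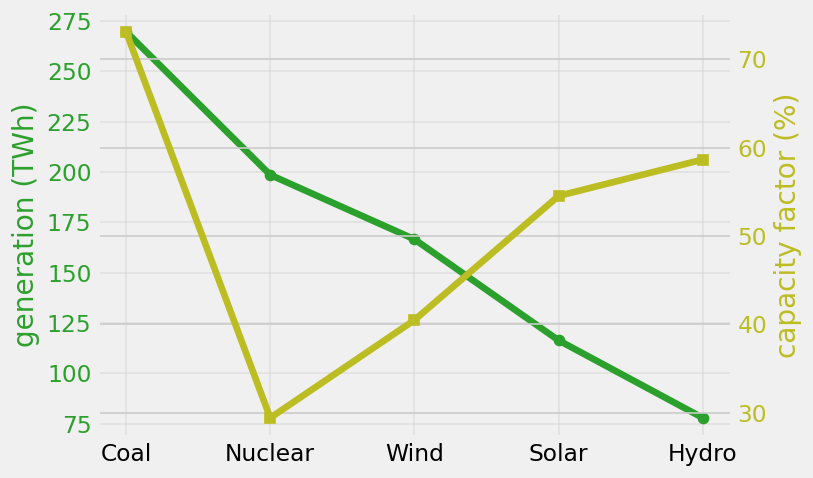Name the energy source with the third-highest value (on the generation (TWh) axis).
Top 4 (on the generation (TWh) axis): Coal ≈ 260, Nuclear ≈ 200, Wind ≈ 160, Solar ≈ 120.

Wind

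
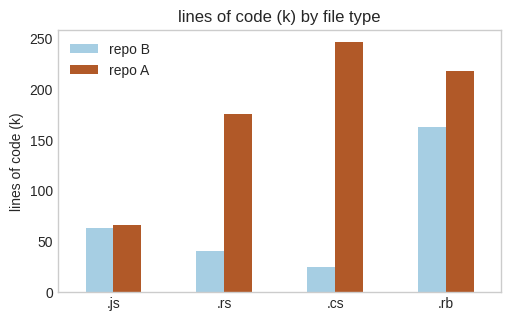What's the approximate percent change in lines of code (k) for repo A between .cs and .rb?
.cs ≈ 250, .rb ≈ 225; (225 − 250) / 250 ≈ -10%.

≈ -10%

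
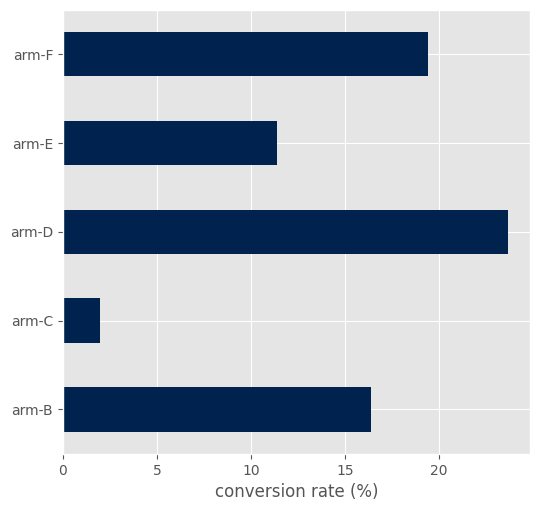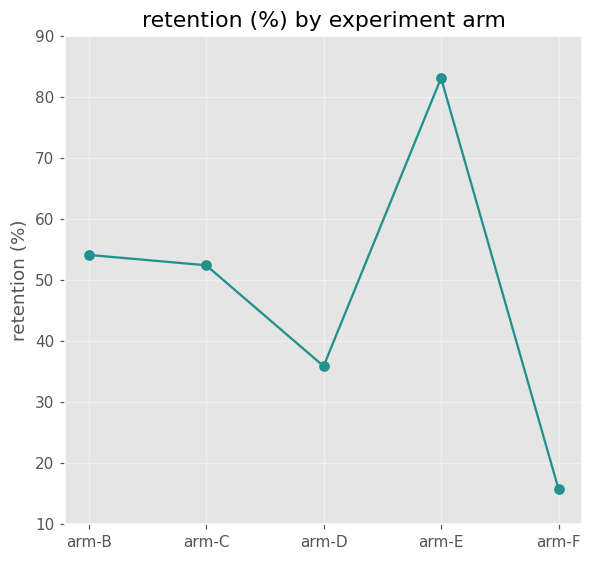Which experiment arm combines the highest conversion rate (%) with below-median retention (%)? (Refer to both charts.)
Chart 2 median retention (%) ≈ 50; below-median experiment arms: arm-D, arm-F. Among those, arm-D has the highest conversion rate (%) (≈ 25).

arm-D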